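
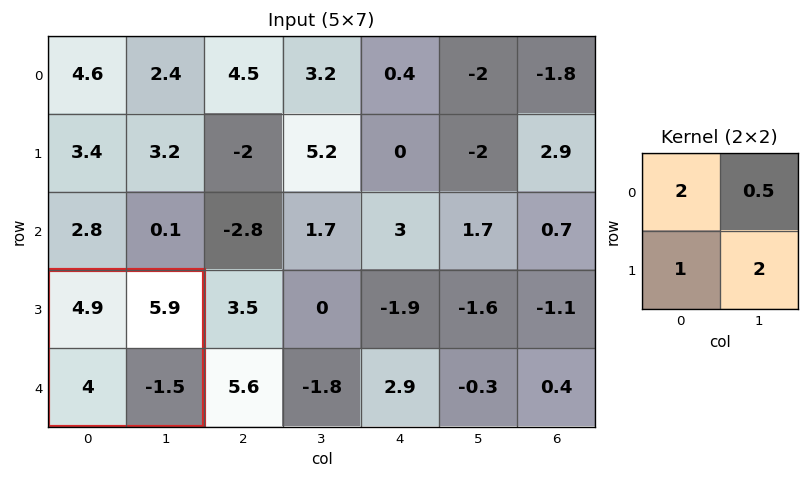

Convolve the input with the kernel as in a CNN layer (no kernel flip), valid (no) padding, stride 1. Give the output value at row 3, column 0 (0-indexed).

The receptive field on the input at this output position is [4.9 5.9 / 4 -1.5]. Elementwise product with the kernel and sum: 4.9·2 + 5.9·0.5 + 4·1 + -1.5·2.

13.75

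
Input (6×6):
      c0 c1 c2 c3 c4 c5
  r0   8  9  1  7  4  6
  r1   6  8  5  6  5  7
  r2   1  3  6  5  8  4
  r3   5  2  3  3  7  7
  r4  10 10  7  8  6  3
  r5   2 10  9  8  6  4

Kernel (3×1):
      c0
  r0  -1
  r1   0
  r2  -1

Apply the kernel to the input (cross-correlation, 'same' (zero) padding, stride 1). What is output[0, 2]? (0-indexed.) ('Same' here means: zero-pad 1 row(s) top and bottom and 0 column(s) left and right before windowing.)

-5

The receptive field on the zero-padded input at this output position is [0 / 1 / 5]. Elementwise product with the kernel and sum: 0·-1 + 5·-1.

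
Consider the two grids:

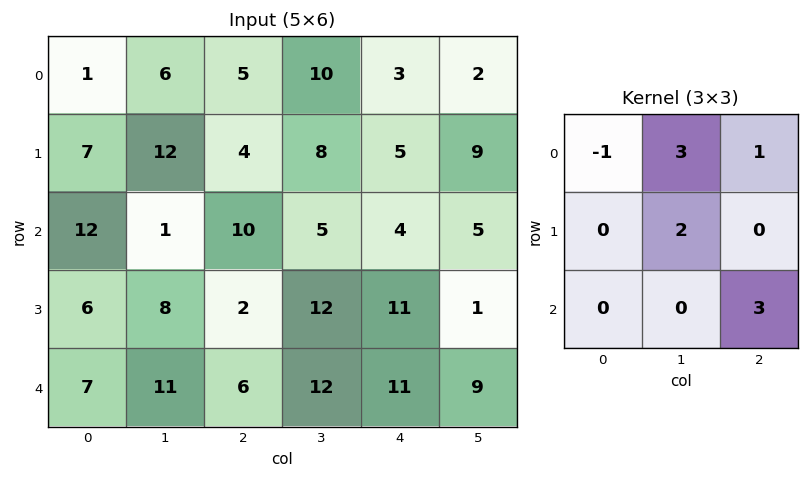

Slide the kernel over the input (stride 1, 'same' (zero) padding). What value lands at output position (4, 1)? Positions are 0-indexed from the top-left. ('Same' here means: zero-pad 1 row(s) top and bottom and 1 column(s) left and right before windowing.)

42

The receptive field on the zero-padded input at this output position is [6 8 2 / 7 11 6 / 0 0 0]. Elementwise product with the kernel and sum: 6·-1 + 8·3 + 2·1 + 11·2 + 0·3.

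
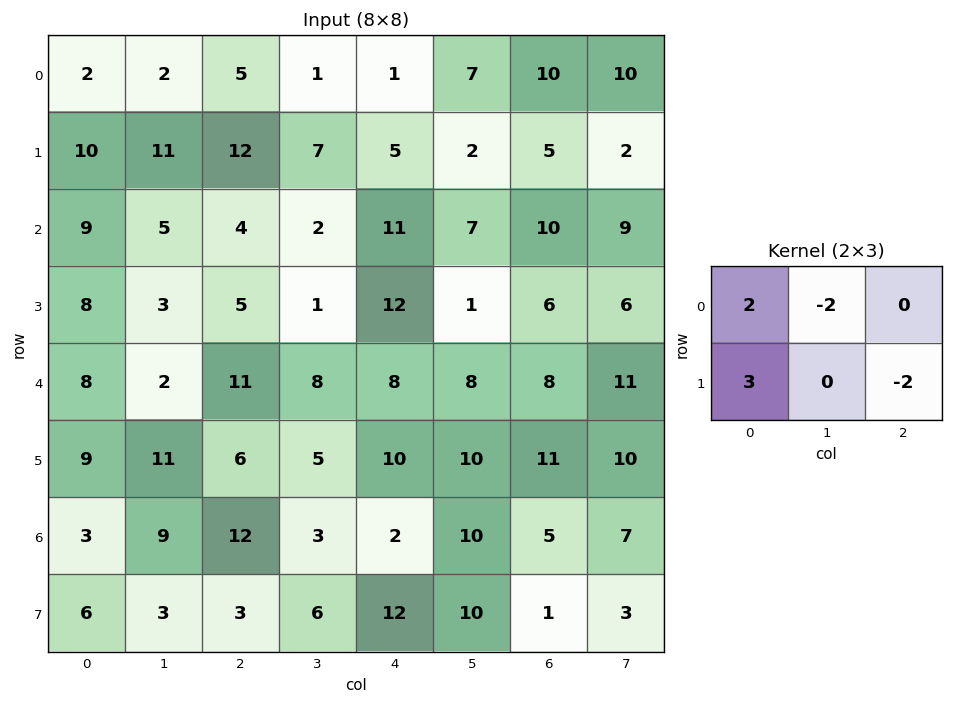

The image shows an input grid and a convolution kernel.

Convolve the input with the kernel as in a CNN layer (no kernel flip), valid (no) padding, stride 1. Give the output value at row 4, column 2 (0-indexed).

4

The receptive field on the input at this output position is [11 8 8 / 6 5 10]. Elementwise product with the kernel and sum: 11·2 + 8·-2 + 6·3 + 10·-2.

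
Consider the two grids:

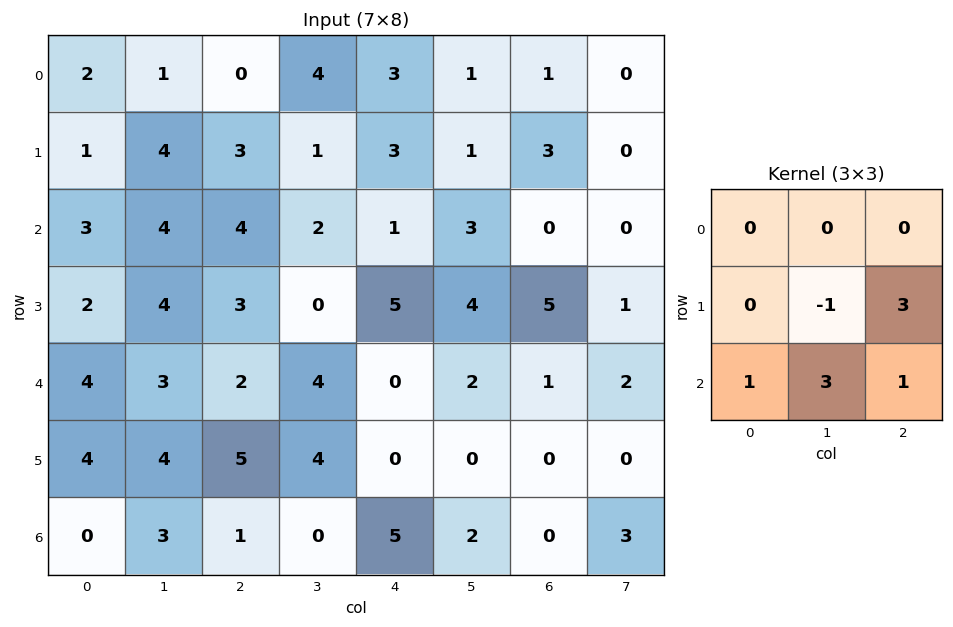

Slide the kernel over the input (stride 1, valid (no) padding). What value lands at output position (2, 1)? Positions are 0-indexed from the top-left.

The receptive field on the input at this output position is [4 4 2 / 4 3 0 / 3 2 4]. Elementwise product with the kernel and sum: 3·-1 + 0·3 + 3·1 + 2·3 + 4·1.

10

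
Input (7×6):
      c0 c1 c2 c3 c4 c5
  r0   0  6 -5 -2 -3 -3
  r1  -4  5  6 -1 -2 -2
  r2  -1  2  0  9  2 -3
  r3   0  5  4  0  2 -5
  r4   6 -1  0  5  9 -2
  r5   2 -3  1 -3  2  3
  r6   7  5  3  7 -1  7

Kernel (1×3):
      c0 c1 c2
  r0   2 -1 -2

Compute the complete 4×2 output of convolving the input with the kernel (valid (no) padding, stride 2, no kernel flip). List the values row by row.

4 -2
-4 -13
13 -23
3 1

Output[0,0]: The receptive field on the input at this output position is [0 6 -5]. Elementwise product with the kernel and sum: 0·2 + 6·-1 + -5·-2.
Output[0,1]: The receptive field on the input at this output position is [-5 -2 -3]. Elementwise product with the kernel and sum: -5·2 + -2·-1 + -3·-2.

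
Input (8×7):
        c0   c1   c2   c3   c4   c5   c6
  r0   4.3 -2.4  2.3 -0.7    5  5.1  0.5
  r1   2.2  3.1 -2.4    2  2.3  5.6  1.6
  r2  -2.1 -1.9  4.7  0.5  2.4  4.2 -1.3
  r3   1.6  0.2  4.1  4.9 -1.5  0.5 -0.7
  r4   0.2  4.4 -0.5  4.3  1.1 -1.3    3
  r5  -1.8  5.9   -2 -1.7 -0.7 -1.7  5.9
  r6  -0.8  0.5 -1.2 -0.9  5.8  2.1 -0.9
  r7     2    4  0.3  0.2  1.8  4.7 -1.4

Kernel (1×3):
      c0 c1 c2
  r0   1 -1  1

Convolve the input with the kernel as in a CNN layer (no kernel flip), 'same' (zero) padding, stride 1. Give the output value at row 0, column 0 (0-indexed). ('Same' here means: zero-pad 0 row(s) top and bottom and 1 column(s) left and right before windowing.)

-6.7

The receptive field on the zero-padded input at this output position is [0 4.3 -2.4]. Elementwise product with the kernel and sum: 0·1 + 4.3·-1 + -2.4·1.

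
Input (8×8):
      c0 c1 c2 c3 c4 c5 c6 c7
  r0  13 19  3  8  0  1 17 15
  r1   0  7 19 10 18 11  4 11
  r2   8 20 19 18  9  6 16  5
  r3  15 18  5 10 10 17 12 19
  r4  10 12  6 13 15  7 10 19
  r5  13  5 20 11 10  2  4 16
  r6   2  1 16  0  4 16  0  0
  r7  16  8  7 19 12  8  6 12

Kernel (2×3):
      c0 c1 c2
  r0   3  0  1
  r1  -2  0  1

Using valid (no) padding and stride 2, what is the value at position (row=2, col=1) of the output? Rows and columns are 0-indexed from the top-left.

3

The receptive field on the input at this output position is [6 13 15 / 20 11 10]. Elementwise product with the kernel and sum: 6·3 + 15·1 + 20·-2 + 10·1.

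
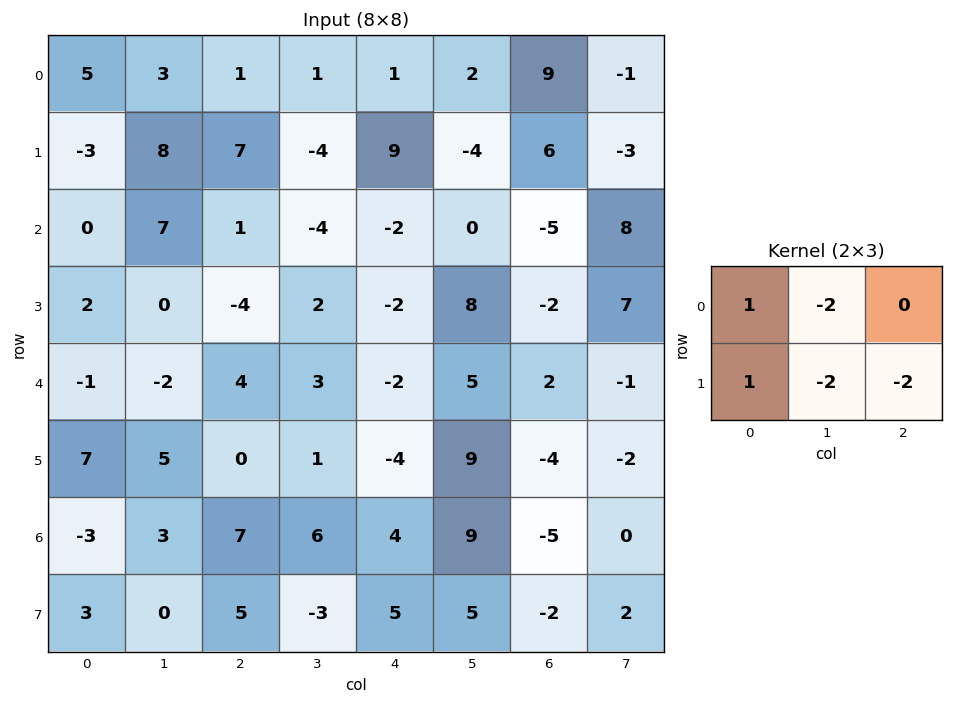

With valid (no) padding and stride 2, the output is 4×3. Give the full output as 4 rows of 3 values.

-34 -4 2
-4 5 -16
0 4 -26
-16 -4 -15

Output[0,0]: The receptive field on the input at this output position is [5 3 1 / -3 8 7]. Elementwise product with the kernel and sum: 5·1 + 3·-2 + -3·1 + 8·-2 + 7·-2.
Output[0,1]: The receptive field on the input at this output position is [1 1 1 / 7 -4 9]. Elementwise product with the kernel and sum: 1·1 + 1·-2 + 7·1 + -4·-2 + 9·-2.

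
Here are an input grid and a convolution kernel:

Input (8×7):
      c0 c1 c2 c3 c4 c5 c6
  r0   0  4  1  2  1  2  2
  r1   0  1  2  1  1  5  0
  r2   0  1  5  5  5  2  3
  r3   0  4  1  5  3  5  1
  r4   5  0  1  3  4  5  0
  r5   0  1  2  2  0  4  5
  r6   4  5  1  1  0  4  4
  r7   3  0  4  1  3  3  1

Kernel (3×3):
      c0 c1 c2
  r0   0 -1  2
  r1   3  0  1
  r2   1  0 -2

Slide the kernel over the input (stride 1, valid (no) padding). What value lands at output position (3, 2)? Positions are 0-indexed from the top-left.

10

The receptive field on the input at this output position is [1 5 3 / 1 3 4 / 2 2 0]. Elementwise product with the kernel and sum: 5·-1 + 3·2 + 1·3 + 4·1 + 2·1 + 0·-2.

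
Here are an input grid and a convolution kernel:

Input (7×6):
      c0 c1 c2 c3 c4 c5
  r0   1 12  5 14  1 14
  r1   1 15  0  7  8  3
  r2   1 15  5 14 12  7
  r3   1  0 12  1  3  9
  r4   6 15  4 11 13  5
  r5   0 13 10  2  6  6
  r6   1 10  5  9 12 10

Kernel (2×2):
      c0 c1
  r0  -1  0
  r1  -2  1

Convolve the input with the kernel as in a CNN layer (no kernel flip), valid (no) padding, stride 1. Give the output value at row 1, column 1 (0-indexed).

The receptive field on the input at this output position is [15 0 / 15 5]. Elementwise product with the kernel and sum: 15·-1 + 15·-2 + 5·1.

-40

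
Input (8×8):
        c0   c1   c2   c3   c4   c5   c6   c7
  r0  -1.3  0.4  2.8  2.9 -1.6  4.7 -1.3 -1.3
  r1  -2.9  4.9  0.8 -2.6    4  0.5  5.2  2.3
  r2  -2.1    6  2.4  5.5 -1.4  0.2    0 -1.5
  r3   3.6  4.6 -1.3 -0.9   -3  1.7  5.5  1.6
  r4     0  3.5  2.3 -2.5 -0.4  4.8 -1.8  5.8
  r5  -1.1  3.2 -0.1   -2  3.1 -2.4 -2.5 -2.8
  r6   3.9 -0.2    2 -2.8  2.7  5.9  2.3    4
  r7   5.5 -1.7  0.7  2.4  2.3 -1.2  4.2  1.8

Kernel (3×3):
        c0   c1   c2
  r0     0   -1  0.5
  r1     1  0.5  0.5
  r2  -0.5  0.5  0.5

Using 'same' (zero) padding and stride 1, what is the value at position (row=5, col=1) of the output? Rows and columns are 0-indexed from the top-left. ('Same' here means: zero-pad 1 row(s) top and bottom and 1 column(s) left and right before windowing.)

-2.95

The receptive field on the zero-padded input at this output position is [0 3.5 2.3 / -1.1 3.2 -0.1 / 3.9 -0.2 2]. Elementwise product with the kernel and sum: 3.5·-1 + 2.3·0.5 + -1.1·1 + 3.2·0.5 + -0.1·0.5 + 3.9·-0.5 + -0.2·0.5 + 2·0.5.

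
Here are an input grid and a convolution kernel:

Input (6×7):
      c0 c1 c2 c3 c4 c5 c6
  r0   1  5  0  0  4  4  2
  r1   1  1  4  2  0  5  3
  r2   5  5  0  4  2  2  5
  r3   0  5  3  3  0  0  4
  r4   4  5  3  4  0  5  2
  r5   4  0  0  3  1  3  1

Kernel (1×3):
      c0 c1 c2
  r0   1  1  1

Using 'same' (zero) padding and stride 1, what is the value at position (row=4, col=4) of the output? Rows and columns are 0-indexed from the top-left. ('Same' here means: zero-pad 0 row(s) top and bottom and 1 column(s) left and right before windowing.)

9

The receptive field on the zero-padded input at this output position is [4 0 5]. Elementwise product with the kernel and sum: 4·1 + 0·1 + 5·1.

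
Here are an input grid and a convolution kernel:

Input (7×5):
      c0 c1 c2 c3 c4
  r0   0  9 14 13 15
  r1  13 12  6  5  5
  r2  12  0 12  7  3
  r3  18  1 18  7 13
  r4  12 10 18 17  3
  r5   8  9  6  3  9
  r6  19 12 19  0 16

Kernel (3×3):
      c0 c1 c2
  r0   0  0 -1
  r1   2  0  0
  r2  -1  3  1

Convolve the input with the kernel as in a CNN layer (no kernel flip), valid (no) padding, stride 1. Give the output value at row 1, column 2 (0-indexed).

35

The receptive field on the input at this output position is [6 5 5 / 12 7 3 / 18 7 13]. Elementwise product with the kernel and sum: 5·-1 + 12·2 + 18·-1 + 7·3 + 13·1.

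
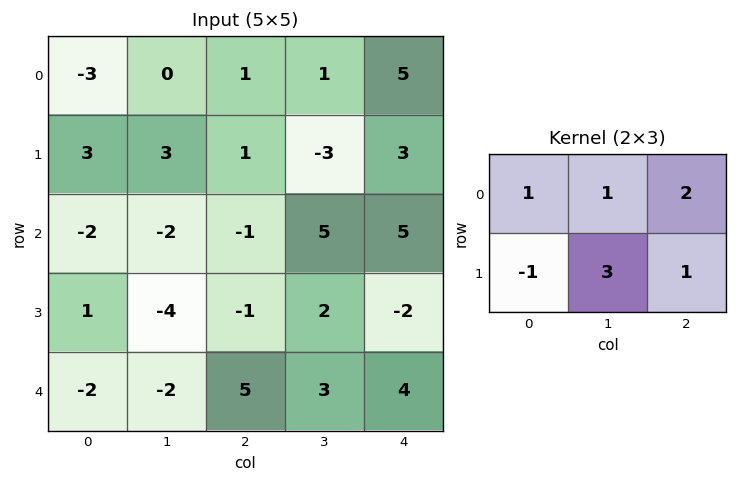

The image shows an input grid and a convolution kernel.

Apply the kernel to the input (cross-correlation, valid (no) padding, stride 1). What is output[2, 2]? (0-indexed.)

The receptive field on the input at this output position is [-1 5 5 / -1 2 -2]. Elementwise product with the kernel and sum: -1·1 + 5·1 + 5·2 + -1·-1 + 2·3 + -2·1.

19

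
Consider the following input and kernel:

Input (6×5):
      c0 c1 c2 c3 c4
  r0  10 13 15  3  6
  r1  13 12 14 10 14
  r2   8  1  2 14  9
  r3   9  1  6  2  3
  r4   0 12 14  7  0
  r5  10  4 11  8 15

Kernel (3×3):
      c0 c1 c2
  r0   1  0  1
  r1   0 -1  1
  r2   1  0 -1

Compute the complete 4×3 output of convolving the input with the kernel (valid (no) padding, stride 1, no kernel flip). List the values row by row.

33 -1 18
31 33 26
1 16 26
16 -8 -2

Output[0,0]: The receptive field on the input at this output position is [10 13 15 / 13 12 14 / 8 1 2]. Elementwise product with the kernel and sum: 10·1 + 15·1 + 12·-1 + 14·1 + 8·1 + 2·-1.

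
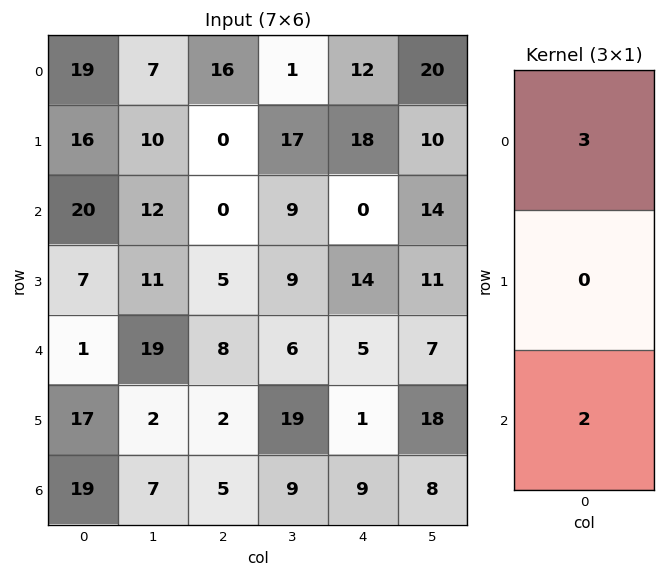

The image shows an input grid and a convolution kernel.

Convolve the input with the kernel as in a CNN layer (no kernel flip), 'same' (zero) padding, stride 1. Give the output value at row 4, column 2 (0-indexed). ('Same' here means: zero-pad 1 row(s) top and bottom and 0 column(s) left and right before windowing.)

19

The receptive field on the zero-padded input at this output position is [5 / 8 / 2]. Elementwise product with the kernel and sum: 5·3 + 2·2.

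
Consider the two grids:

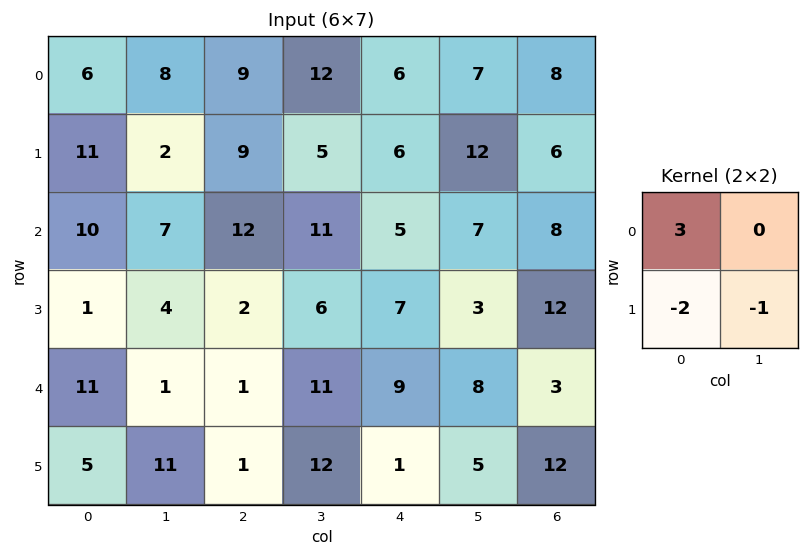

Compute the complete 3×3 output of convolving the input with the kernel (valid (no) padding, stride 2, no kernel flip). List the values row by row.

-6 4 -6
24 26 -2
12 -11 20

Output[0,0]: The receptive field on the input at this output position is [6 8 / 11 2]. Elementwise product with the kernel and sum: 6·3 + 11·-2 + 2·-1.
Output[0,1]: The receptive field on the input at this output position is [9 12 / 9 5]. Elementwise product with the kernel and sum: 9·3 + 9·-2 + 5·-1.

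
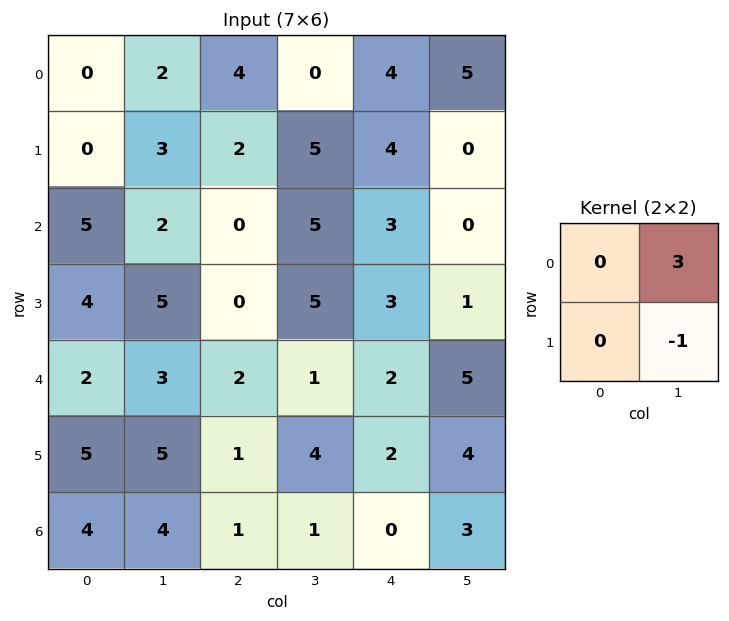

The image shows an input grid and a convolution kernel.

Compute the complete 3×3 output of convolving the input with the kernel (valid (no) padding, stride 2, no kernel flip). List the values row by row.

Output[0,0]: The receptive field on the input at this output position is [0 2 / 0 3]. Elementwise product with the kernel and sum: 2·3 + 3·-1.

3 -5 15
1 10 -1
4 -1 11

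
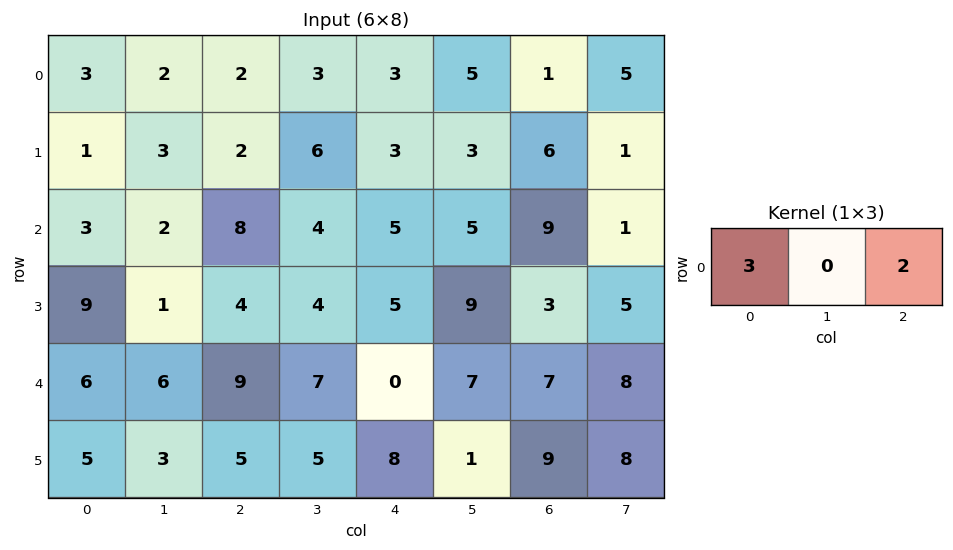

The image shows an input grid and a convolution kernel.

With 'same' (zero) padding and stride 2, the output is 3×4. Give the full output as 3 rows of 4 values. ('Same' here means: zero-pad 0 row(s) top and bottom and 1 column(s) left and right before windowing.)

4 12 19 25
4 14 22 17
12 32 35 37

Output[0,0]: The receptive field on the zero-padded input at this output position is [0 3 2]. Elementwise product with the kernel and sum: 0·3 + 2·2.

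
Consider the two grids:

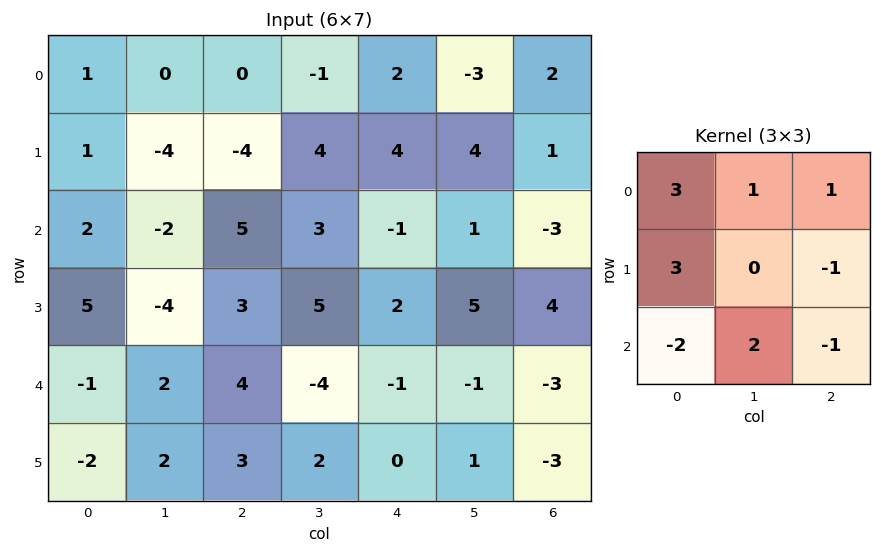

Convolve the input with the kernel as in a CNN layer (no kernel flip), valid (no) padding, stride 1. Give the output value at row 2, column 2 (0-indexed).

The receptive field on the input at this output position is [5 3 -1 / 3 5 2 / 4 -4 -1]. Elementwise product with the kernel and sum: 5·3 + 3·1 + -1·1 + 3·3 + 2·-1 + 4·-2 + -4·2 + -1·-1.

9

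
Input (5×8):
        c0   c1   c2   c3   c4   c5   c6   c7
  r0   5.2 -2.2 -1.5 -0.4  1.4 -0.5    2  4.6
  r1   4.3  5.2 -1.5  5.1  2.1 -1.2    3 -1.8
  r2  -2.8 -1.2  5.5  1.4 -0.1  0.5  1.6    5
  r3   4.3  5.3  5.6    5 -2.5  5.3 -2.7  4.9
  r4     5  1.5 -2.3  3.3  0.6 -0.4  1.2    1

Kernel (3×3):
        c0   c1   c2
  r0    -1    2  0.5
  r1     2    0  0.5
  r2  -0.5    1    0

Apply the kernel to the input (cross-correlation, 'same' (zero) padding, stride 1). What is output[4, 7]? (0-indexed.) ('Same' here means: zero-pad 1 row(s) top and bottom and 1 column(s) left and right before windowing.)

The receptive field on the zero-padded input at this output position is [-2.7 4.9 0 / 1.2 1 0 / 0 0 0]. Elementwise product with the kernel and sum: -2.7·-1 + 4.9·2 + 0·0.5 + 1.2·2 + 0·0.5 + 0·-0.5 + 0·1.

14.9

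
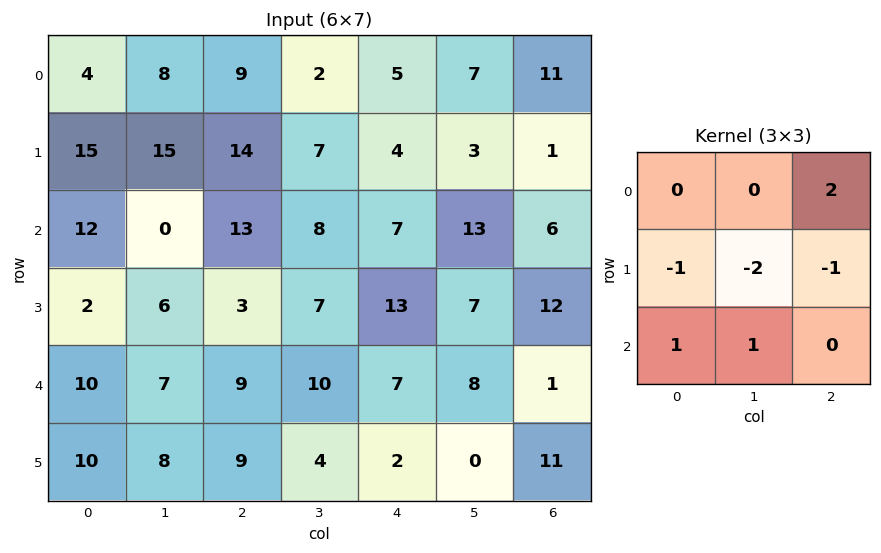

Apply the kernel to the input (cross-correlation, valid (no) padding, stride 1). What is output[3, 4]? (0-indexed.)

The receptive field on the input at this output position is [13 7 12 / 7 8 1 / 2 0 11]. Elementwise product with the kernel and sum: 12·2 + 7·-1 + 8·-2 + 1·-1 + 2·1 + 0·1.

2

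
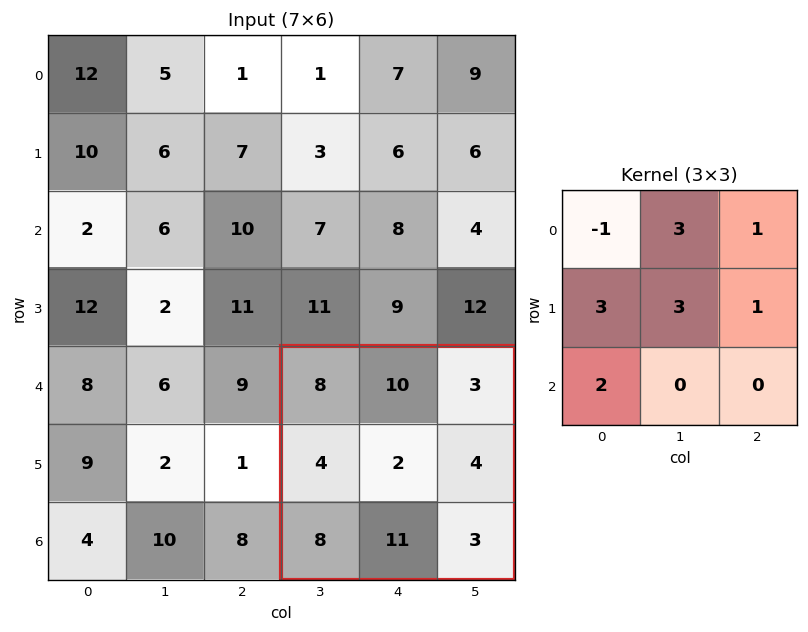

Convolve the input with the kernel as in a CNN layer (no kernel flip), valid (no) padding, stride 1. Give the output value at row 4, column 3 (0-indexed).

The receptive field on the input at this output position is [8 10 3 / 4 2 4 / 8 11 3]. Elementwise product with the kernel and sum: 8·-1 + 10·3 + 3·1 + 4·3 + 2·3 + 4·1 + 8·2.

63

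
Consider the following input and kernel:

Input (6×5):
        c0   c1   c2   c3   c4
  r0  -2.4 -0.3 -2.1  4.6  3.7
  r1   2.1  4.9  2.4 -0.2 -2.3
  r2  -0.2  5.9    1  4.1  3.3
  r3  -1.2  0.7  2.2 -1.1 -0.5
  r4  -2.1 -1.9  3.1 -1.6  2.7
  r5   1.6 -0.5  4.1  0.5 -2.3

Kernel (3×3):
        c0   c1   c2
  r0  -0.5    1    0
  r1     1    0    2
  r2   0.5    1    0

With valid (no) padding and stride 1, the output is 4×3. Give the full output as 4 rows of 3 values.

Output[0,0]: The receptive field on the input at this output position is [-2.4 -0.3 -2.1 / 2.1 4.9 2.4 / -0.2 5.9 1]. Elementwise product with the kernel and sum: -2.4·-0.5 + -0.3·1 + 2.1·1 + 2.4·2 + -0.2·0.5 + 5.9·1.
Output[0,1]: The receptive field on the input at this output position is [-0.3 -2.1 4.6 / 4.9 2.4 -0.2 / 5.9 1 4.1]. Elementwise product with the kernel and sum: -0.3·-0.5 + -2.1·1 + 4.9·1 + -0.2·2 + 5.9·0.5 + 1·1.

13.6 6.5 8.05
5.75 16.6 6.2
6.25 -1.3 4.75
5.7 0.6 8.85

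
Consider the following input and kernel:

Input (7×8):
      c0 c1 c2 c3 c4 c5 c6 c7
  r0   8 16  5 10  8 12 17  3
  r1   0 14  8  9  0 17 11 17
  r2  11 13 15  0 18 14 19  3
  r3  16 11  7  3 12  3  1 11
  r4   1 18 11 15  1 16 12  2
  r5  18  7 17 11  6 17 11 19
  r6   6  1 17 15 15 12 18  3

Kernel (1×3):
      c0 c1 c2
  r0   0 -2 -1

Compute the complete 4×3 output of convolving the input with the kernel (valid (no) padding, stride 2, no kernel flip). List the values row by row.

-37 -28 -41
-41 -18 -47
-47 -31 -44
-19 -45 -42

Output[0,0]: The receptive field on the input at this output position is [8 16 5]. Elementwise product with the kernel and sum: 16·-2 + 5·-1.
Output[0,1]: The receptive field on the input at this output position is [5 10 8]. Elementwise product with the kernel and sum: 10·-2 + 8·-1.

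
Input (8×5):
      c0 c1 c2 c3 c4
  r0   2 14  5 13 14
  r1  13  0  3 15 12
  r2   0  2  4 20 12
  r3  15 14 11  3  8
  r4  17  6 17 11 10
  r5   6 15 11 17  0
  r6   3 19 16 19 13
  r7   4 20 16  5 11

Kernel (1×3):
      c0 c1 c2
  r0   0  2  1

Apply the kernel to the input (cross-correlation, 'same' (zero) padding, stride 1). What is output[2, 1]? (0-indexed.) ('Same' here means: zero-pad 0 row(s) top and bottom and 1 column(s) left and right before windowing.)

The receptive field on the zero-padded input at this output position is [0 2 4]. Elementwise product with the kernel and sum: 2·2 + 4·1.

8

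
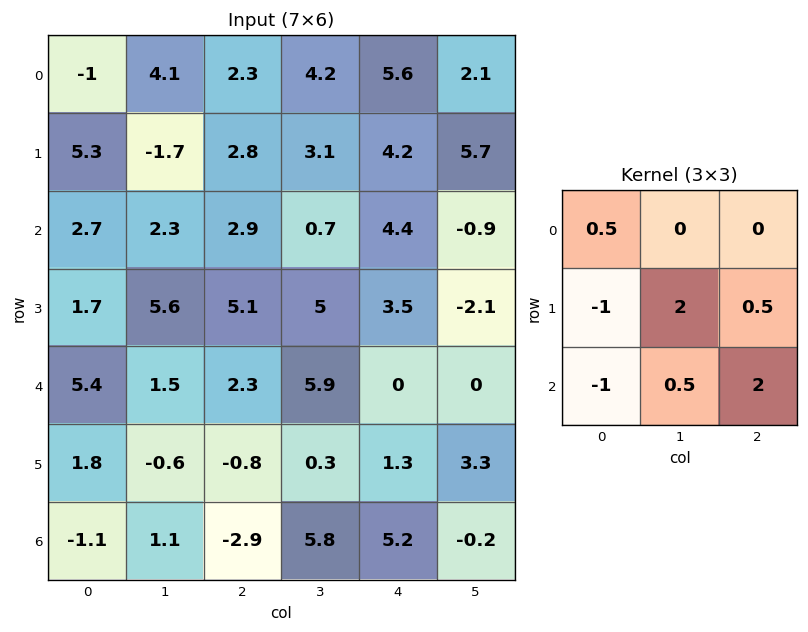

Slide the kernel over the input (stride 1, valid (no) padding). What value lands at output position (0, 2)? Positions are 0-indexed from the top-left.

The receptive field on the input at this output position is [2.3 4.2 5.6 / 2.8 3.1 4.2 / 2.9 0.7 4.4]. Elementwise product with the kernel and sum: 2.3·0.5 + 2.8·-1 + 3.1·2 + 4.2·0.5 + 2.9·-1 + 0.7·0.5 + 4.4·2.

12.9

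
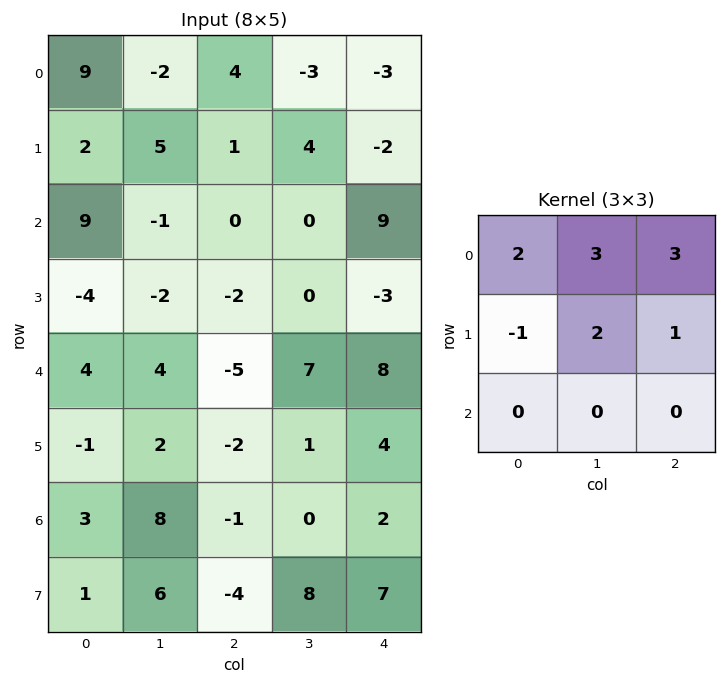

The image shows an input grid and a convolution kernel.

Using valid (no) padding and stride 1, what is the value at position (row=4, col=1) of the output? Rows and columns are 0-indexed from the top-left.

9

The receptive field on the input at this output position is [4 -5 7 / 2 -2 1 / 8 -1 0]. Elementwise product with the kernel and sum: 4·2 + -5·3 + 7·3 + 2·-1 + -2·2 + 1·1.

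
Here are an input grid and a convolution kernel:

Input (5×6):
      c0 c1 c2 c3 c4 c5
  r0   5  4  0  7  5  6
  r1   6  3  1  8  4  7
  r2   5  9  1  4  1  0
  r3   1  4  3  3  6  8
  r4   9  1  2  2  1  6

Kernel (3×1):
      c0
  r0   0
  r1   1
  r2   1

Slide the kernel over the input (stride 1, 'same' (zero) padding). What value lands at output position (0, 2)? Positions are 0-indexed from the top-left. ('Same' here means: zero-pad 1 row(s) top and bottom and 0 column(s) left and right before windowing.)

The receptive field on the zero-padded input at this output position is [0 / 0 / 1]. Elementwise product with the kernel and sum: 0·1 + 1·1.

1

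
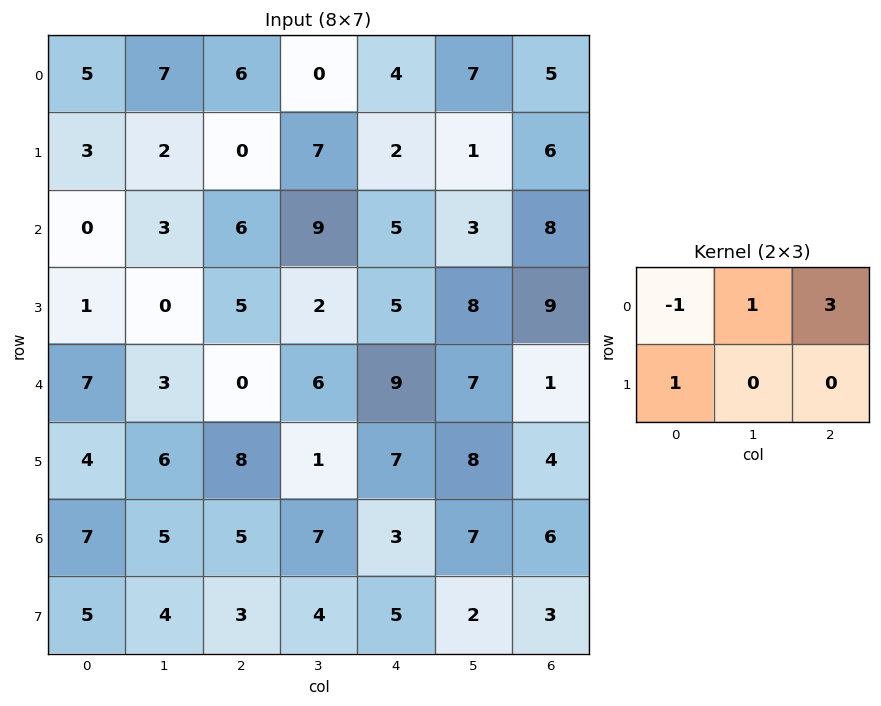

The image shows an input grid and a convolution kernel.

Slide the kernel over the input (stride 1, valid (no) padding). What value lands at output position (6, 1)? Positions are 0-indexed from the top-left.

25

The receptive field on the input at this output position is [5 5 7 / 4 3 4]. Elementwise product with the kernel and sum: 5·-1 + 5·1 + 7·3 + 4·1.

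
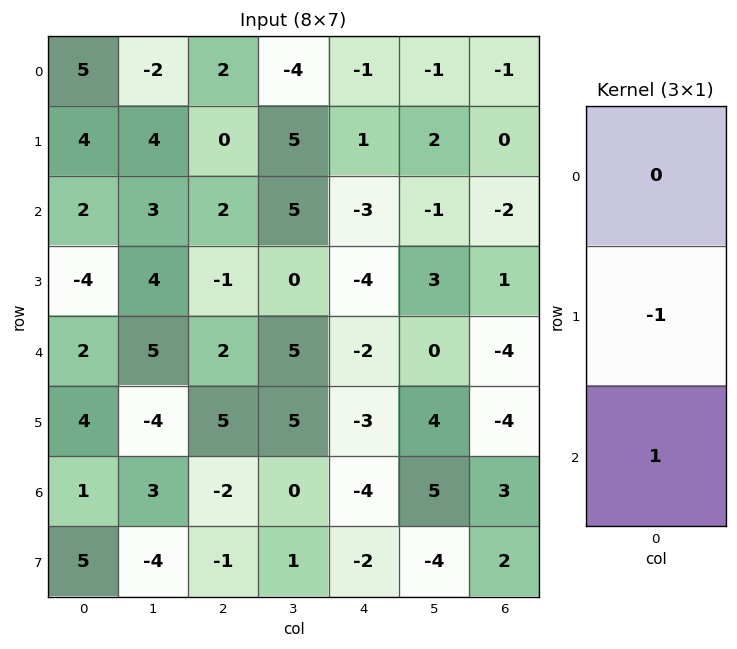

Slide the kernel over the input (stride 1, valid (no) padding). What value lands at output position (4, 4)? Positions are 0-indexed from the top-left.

-1

The receptive field on the input at this output position is [-2 / -3 / -4]. Elementwise product with the kernel and sum: -3·-1 + -4·1.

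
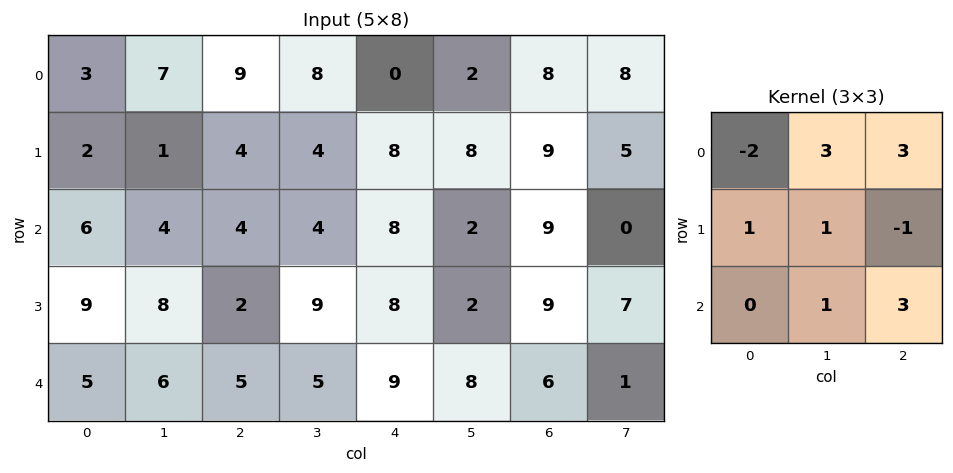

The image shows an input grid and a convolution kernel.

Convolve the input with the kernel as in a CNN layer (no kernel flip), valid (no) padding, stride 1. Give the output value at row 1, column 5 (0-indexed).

The receptive field on the input at this output position is [8 9 5 / 2 9 0 / 2 9 7]. Elementwise product with the kernel and sum: 8·-2 + 9·3 + 5·3 + 2·1 + 9·1 + 0·-1 + 9·1 + 7·3.

67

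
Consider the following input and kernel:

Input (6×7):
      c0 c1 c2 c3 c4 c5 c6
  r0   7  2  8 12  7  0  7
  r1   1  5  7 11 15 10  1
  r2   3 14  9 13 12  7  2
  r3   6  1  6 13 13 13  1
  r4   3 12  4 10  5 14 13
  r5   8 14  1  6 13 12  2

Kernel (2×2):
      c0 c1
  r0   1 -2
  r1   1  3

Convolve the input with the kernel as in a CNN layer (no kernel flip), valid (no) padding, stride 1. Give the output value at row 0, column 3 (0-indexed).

54

The receptive field on the input at this output position is [12 7 / 11 15]. Elementwise product with the kernel and sum: 12·1 + 7·-2 + 11·1 + 15·3.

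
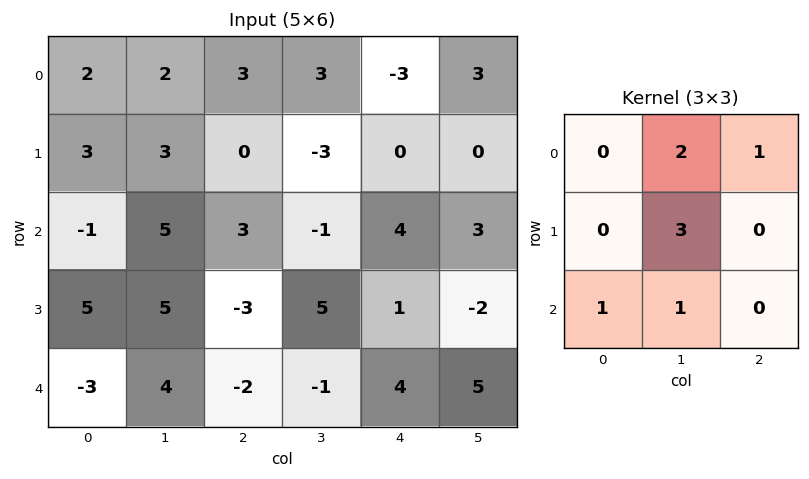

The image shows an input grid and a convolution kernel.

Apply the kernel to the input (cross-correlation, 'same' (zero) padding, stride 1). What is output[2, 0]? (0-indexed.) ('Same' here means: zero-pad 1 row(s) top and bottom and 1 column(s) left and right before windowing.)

11

The receptive field on the zero-padded input at this output position is [0 3 3 / 0 -1 5 / 0 5 5]. Elementwise product with the kernel and sum: 3·2 + 3·1 + -1·3 + 0·1 + 5·1.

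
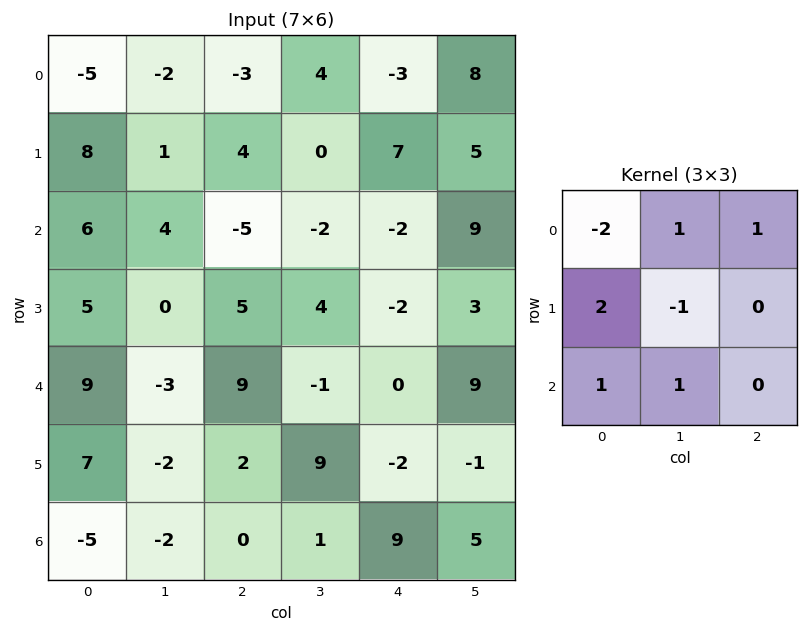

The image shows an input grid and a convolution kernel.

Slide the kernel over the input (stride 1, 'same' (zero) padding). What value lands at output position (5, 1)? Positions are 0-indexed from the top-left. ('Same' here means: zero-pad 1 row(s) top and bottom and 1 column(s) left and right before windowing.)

-3

The receptive field on the zero-padded input at this output position is [9 -3 9 / 7 -2 2 / -5 -2 0]. Elementwise product with the kernel and sum: 9·-2 + -3·1 + 9·1 + 7·2 + -2·-1 + -5·1 + -2·1.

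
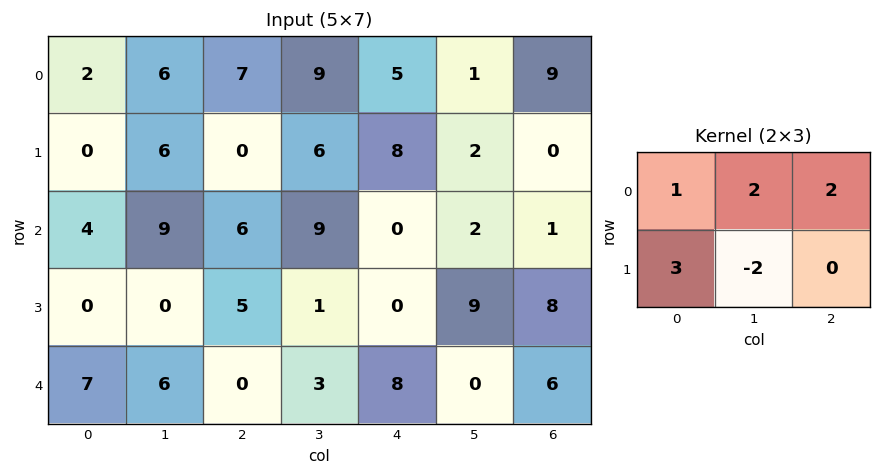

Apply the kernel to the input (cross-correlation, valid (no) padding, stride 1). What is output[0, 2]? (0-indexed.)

The receptive field on the input at this output position is [7 9 5 / 0 6 8]. Elementwise product with the kernel and sum: 7·1 + 9·2 + 5·2 + 0·3 + 6·-2.

23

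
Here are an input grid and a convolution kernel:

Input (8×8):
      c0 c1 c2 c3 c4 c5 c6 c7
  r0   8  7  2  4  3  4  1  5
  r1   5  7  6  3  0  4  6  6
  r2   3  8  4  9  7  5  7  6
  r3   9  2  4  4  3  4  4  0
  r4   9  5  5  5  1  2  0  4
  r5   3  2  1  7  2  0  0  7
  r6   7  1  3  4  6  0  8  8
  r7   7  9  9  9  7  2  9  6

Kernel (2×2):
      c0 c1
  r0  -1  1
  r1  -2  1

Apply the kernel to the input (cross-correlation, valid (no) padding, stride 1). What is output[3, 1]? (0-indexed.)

-3

The receptive field on the input at this output position is [2 4 / 5 5]. Elementwise product with the kernel and sum: 2·-1 + 4·1 + 5·-2 + 5·1.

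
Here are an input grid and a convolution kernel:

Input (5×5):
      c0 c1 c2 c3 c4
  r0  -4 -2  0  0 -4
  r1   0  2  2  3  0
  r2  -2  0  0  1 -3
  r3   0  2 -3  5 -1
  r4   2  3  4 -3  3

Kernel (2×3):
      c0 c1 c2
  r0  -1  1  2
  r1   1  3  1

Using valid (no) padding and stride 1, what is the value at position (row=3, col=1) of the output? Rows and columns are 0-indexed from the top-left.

17

The receptive field on the input at this output position is [2 -3 5 / 3 4 -3]. Elementwise product with the kernel and sum: 2·-1 + -3·1 + 5·2 + 3·1 + 4·3 + -3·1.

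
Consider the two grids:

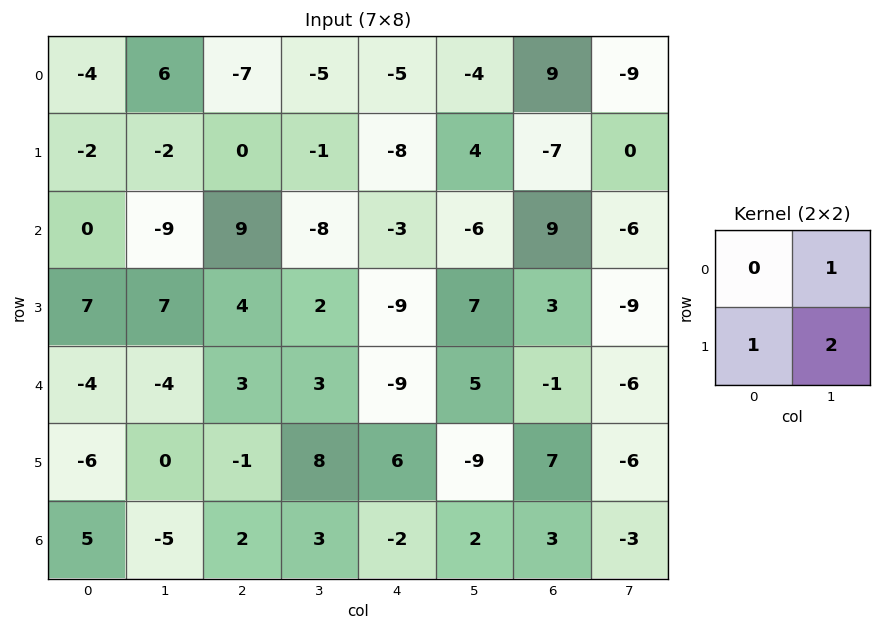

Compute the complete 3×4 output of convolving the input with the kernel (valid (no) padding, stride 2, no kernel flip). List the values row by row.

0 -7 -4 -16
12 0 -1 -21
-10 18 -7 -11

Output[0,0]: The receptive field on the input at this output position is [-4 6 / -2 -2]. Elementwise product with the kernel and sum: 6·1 + -2·1 + -2·2.
Output[0,1]: The receptive field on the input at this output position is [-7 -5 / 0 -1]. Elementwise product with the kernel and sum: -5·1 + 0·1 + -1·2.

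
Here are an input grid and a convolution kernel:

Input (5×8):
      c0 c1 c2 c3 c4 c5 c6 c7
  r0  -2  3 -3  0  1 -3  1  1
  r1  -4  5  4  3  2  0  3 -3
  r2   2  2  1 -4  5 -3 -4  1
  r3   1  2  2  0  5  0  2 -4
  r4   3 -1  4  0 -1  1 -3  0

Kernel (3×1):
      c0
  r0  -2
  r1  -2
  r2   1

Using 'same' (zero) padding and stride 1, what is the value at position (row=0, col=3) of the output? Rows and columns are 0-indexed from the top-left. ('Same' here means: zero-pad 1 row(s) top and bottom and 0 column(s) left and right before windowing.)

The receptive field on the zero-padded input at this output position is [0 / 0 / 3]. Elementwise product with the kernel and sum: 0·-2 + 0·-2 + 3·1.

3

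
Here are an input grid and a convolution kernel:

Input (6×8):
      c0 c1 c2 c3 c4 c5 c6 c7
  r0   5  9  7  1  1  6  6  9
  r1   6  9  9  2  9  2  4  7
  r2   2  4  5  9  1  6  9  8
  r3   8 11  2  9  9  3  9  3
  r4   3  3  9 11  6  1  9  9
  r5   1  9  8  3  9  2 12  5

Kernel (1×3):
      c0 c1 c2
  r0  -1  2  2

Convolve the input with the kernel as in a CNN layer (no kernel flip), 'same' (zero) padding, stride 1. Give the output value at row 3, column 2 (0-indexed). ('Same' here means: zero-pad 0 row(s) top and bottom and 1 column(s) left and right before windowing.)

11

The receptive field on the zero-padded input at this output position is [11 2 9]. Elementwise product with the kernel and sum: 11·-1 + 2·2 + 9·2.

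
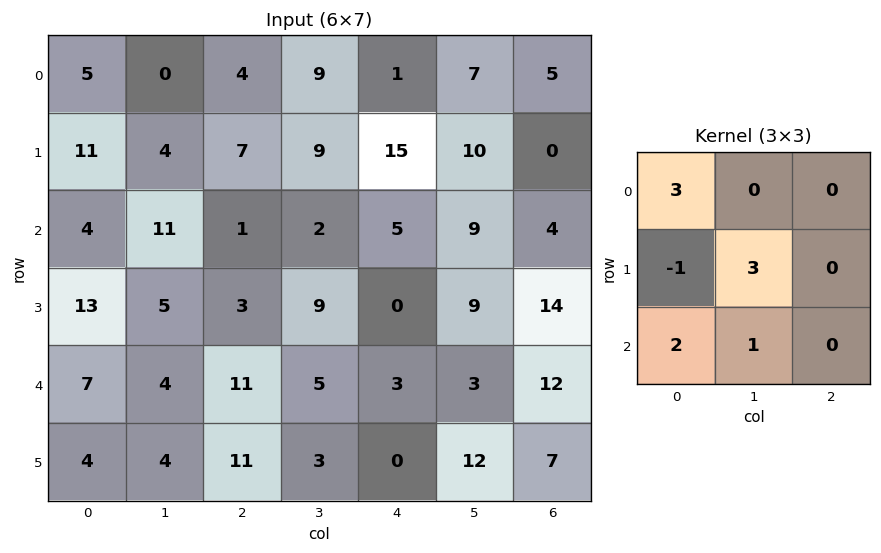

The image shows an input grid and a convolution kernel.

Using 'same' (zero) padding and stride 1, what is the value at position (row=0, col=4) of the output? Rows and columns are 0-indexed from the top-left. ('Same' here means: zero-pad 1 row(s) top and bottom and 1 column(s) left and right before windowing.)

The receptive field on the zero-padded input at this output position is [0 0 0 / 9 1 7 / 9 15 10]. Elementwise product with the kernel and sum: 0·3 + 9·-1 + 1·3 + 9·2 + 15·1.

27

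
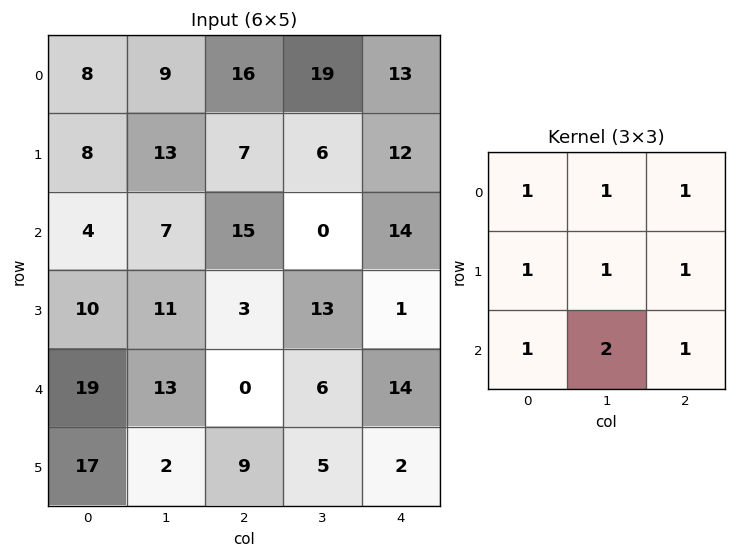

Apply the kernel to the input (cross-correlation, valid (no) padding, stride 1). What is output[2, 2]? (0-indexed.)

72

The receptive field on the input at this output position is [15 0 14 / 3 13 1 / 0 6 14]. Elementwise product with the kernel and sum: 15·1 + 0·1 + 14·1 + 3·1 + 13·1 + 1·1 + 0·1 + 6·2 + 14·1.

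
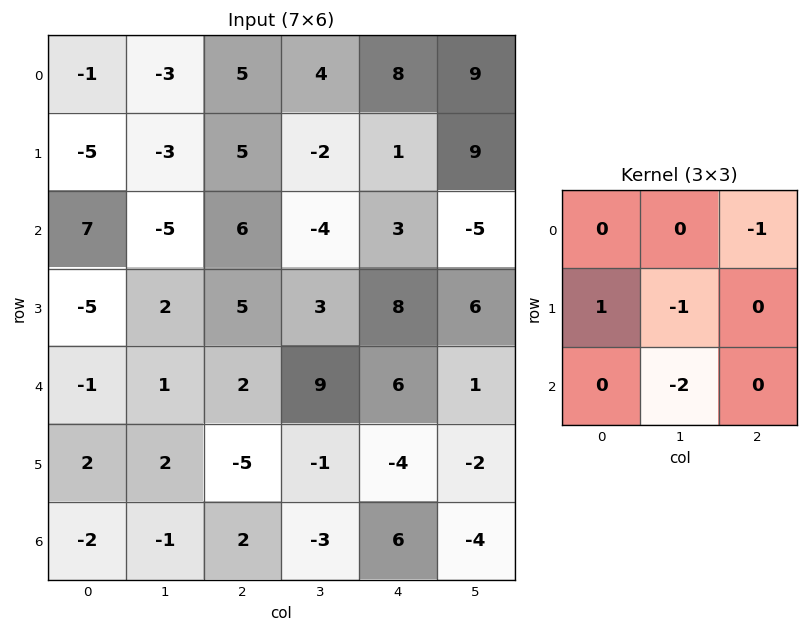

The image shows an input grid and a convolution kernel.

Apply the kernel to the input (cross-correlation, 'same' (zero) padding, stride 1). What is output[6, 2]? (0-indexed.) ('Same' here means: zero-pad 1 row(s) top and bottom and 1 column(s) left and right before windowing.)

-2

The receptive field on the zero-padded input at this output position is [2 -5 -1 / -1 2 -3 / 0 0 0]. Elementwise product with the kernel and sum: -1·-1 + -1·1 + 2·-1 + 0·-2.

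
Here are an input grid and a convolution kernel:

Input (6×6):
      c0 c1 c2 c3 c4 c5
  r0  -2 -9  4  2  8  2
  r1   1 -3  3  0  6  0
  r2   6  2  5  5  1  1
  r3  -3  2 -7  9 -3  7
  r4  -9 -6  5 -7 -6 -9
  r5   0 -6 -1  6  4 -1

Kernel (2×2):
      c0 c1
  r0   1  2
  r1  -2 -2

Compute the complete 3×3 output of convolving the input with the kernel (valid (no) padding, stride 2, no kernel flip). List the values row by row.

Output[0,0]: The receptive field on the input at this output position is [-2 -9 / 1 -3]. Elementwise product with the kernel and sum: -2·1 + -9·2 + 1·-2 + -3·-2.
Output[0,1]: The receptive field on the input at this output position is [4 2 / 3 0]. Elementwise product with the kernel and sum: 4·1 + 2·2 + 3·-2 + 0·-2.

-16 2 0
12 11 -5
-9 -19 -30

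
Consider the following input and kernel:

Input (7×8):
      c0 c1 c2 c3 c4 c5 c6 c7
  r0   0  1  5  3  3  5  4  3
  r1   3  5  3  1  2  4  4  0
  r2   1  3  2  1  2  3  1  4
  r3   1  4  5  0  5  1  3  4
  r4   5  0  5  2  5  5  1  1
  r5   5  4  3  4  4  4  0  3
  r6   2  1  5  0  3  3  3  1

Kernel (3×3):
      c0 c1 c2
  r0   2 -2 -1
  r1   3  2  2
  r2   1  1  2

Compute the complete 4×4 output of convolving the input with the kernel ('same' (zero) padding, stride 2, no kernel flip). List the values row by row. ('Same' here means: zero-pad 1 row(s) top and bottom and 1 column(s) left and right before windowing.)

15 29 36 37
6 27 14 31
17 27 31 21
-8 11 8 22

Output[0,0]: The receptive field on the zero-padded input at this output position is [0 0 0 / 0 0 1 / 0 3 5]. Elementwise product with the kernel and sum: 0·2 + 0·-2 + 0·-1 + 0·3 + 0·2 + 1·2 + 0·1 + 3·1 + 5·2.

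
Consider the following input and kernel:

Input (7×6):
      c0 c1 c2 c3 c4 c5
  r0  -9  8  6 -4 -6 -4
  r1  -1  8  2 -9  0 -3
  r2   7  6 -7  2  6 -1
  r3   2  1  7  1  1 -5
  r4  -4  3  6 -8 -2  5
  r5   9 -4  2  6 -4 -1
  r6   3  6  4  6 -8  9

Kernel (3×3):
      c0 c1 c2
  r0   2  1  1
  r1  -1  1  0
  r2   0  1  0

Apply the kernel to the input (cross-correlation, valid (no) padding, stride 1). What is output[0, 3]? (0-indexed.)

The receptive field on the input at this output position is [-4 -6 -4 / -9 0 -3 / 2 6 -1]. Elementwise product with the kernel and sum: -4·2 + -6·1 + -4·1 + -9·-1 + 0·1 + 6·1.

-3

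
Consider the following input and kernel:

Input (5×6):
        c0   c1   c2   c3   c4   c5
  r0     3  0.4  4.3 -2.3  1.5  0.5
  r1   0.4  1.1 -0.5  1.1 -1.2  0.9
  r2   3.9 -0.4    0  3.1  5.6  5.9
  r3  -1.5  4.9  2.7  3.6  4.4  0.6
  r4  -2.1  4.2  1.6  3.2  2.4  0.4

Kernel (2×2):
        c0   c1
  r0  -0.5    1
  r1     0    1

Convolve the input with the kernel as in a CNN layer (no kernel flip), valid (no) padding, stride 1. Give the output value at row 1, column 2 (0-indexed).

4.45

The receptive field on the input at this output position is [-0.5 1.1 / 0 3.1]. Elementwise product with the kernel and sum: -0.5·-0.5 + 1.1·1 + 3.1·1.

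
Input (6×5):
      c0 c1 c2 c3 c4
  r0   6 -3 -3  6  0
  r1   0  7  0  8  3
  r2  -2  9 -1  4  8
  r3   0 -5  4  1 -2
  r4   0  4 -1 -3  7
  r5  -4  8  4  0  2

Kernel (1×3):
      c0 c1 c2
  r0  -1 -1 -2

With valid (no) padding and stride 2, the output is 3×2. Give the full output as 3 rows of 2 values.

3 -3
-5 -19
-2 -10

Output[0,0]: The receptive field on the input at this output position is [6 -3 -3]. Elementwise product with the kernel and sum: 6·-1 + -3·-1 + -3·-2.
Output[0,1]: The receptive field on the input at this output position is [-3 6 0]. Elementwise product with the kernel and sum: -3·-1 + 6·-1 + 0·-2.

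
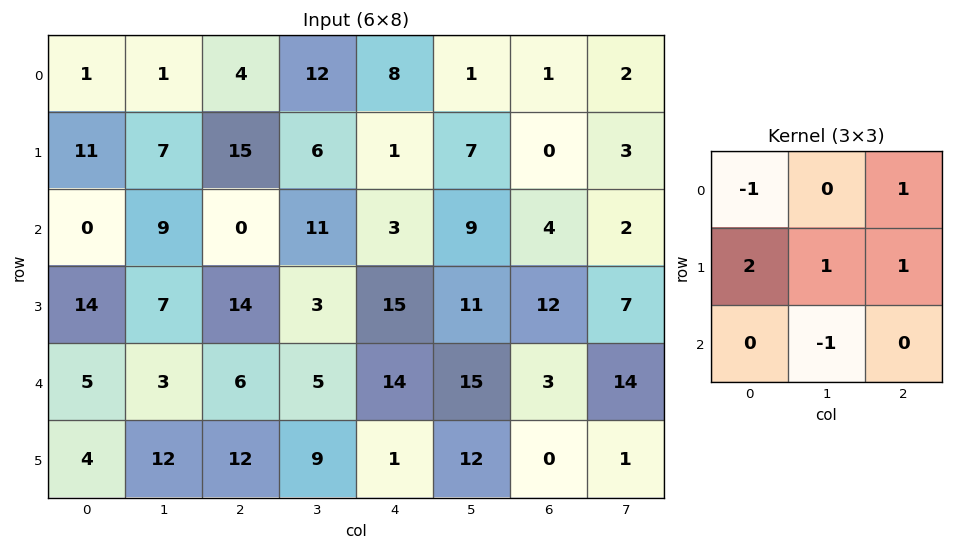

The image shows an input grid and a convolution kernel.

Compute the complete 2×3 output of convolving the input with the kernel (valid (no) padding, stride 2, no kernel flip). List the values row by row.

Output[0,0]: The receptive field on the input at this output position is [1 1 4 / 11 7 15 / 0 9 0]. Elementwise product with the kernel and sum: 1·-1 + 4·1 + 11·2 + 7·1 + 15·1 + 9·-1.
Output[0,1]: The receptive field on the input at this output position is [4 12 8 / 15 6 1 / 0 11 3]. Elementwise product with the kernel and sum: 4·-1 + 8·1 + 15·2 + 6·1 + 1·1 + 11·-1.

38 30 -7
46 44 39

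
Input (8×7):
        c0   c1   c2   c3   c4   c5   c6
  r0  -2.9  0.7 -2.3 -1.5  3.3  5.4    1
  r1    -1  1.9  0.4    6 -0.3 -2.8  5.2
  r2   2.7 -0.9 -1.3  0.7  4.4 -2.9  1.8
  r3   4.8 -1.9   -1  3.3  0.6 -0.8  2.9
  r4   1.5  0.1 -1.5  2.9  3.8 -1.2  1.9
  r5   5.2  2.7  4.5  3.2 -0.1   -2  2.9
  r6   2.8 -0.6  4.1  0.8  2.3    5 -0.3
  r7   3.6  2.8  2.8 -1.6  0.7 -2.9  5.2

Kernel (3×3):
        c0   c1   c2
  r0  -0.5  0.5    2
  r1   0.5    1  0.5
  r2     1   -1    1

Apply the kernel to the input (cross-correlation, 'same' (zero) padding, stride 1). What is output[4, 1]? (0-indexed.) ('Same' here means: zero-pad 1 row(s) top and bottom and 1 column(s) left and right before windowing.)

The receptive field on the zero-padded input at this output position is [4.8 -1.9 -1 / 1.5 0.1 -1.5 / 5.2 2.7 4.5]. Elementwise product with the kernel and sum: 4.8·-0.5 + -1.9·0.5 + -1·2 + 1.5·0.5 + 0.1·1 + -1.5·0.5 + 5.2·1 + 2.7·-1 + 4.5·1.

1.75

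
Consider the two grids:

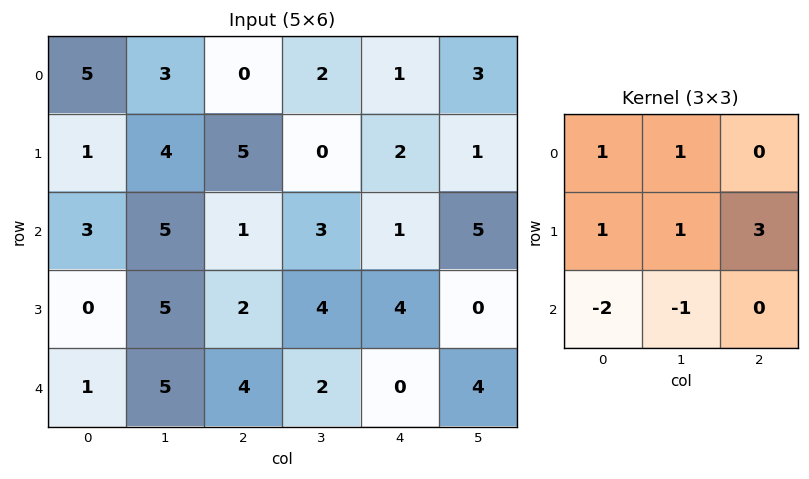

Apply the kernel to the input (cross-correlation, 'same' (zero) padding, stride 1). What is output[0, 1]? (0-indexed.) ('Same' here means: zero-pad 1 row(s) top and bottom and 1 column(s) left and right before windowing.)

The receptive field on the zero-padded input at this output position is [0 0 0 / 5 3 0 / 1 4 5]. Elementwise product with the kernel and sum: 0·1 + 0·1 + 5·1 + 3·1 + 0·3 + 1·-2 + 4·-1.

2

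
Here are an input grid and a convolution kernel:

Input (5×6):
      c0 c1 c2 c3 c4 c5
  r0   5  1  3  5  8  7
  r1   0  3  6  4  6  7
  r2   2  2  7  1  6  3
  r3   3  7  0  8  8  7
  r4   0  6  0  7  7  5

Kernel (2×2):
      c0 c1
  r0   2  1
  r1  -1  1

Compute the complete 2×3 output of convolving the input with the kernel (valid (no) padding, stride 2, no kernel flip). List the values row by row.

14 9 24
10 23 14

Output[0,0]: The receptive field on the input at this output position is [5 1 / 0 3]. Elementwise product with the kernel and sum: 5·2 + 1·1 + 0·-1 + 3·1.
Output[0,1]: The receptive field on the input at this output position is [3 5 / 6 4]. Elementwise product with the kernel and sum: 3·2 + 5·1 + 6·-1 + 4·1.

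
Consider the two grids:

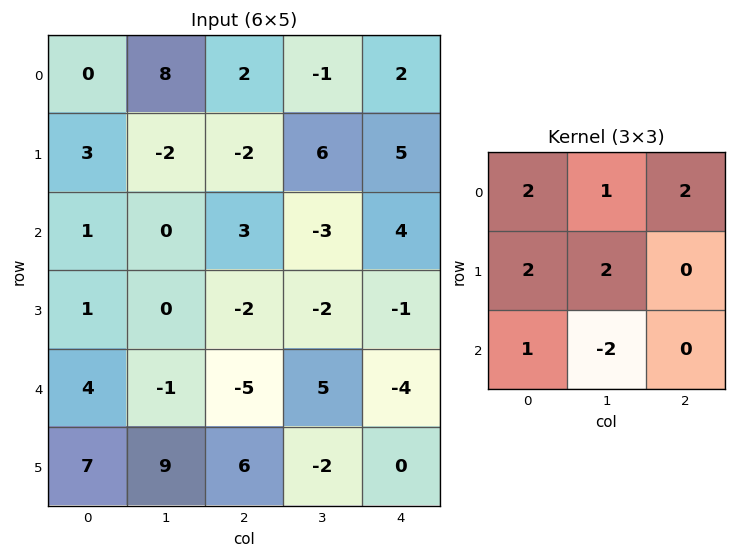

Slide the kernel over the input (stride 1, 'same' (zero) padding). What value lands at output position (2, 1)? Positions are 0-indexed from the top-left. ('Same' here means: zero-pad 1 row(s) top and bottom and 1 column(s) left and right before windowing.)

3

The receptive field on the zero-padded input at this output position is [3 -2 -2 / 1 0 3 / 1 0 -2]. Elementwise product with the kernel and sum: 3·2 + -2·1 + -2·2 + 1·2 + 0·2 + 1·1 + 0·-2.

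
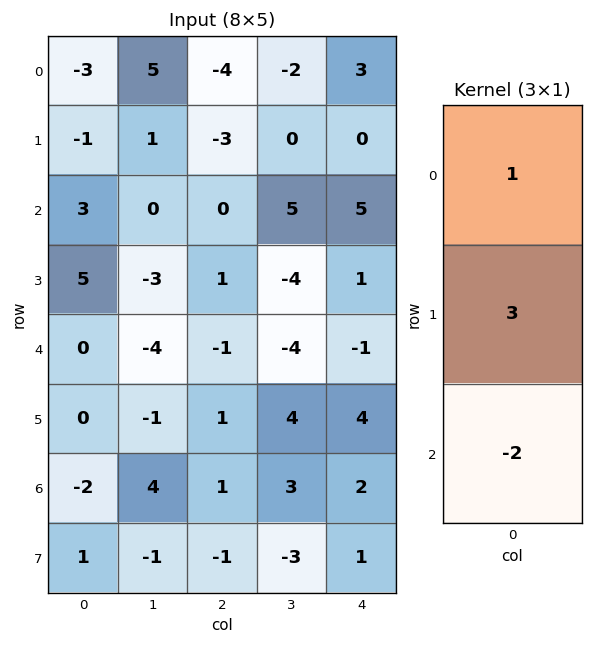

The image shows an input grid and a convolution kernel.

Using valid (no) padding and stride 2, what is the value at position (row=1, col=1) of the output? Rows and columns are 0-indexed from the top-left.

5

The receptive field on the input at this output position is [0 / 1 / -1]. Elementwise product with the kernel and sum: 0·1 + 1·3 + -1·-2.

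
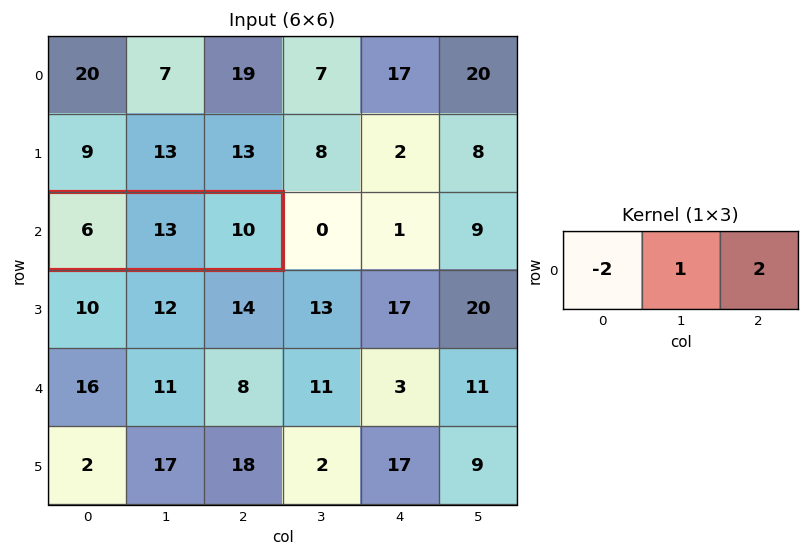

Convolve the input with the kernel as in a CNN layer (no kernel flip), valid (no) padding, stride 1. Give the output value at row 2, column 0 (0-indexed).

21

The receptive field on the input at this output position is [6 13 10]. Elementwise product with the kernel and sum: 6·-2 + 13·1 + 10·2.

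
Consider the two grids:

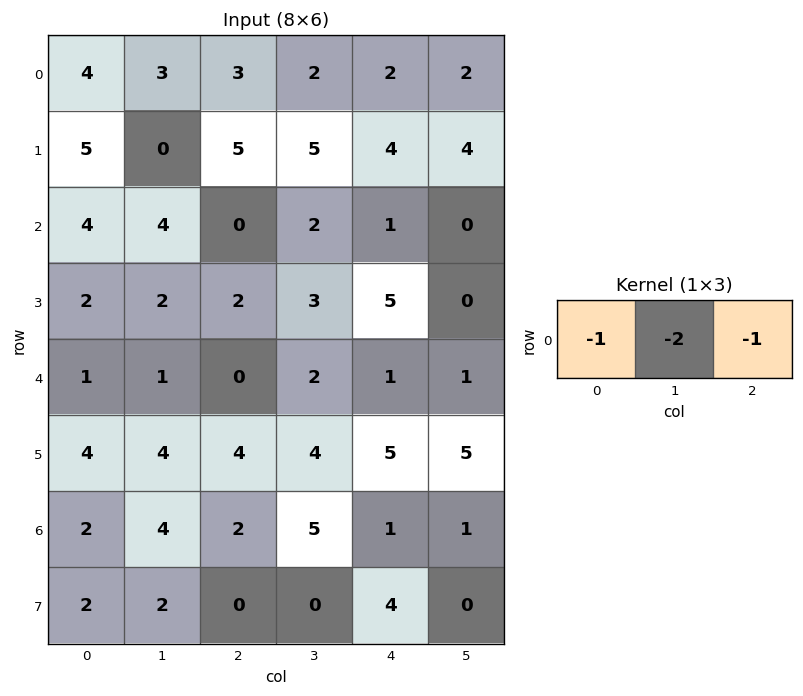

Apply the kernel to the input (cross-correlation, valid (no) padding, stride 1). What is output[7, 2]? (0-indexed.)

The receptive field on the input at this output position is [0 0 4]. Elementwise product with the kernel and sum: 0·-1 + 0·-2 + 4·-1.

-4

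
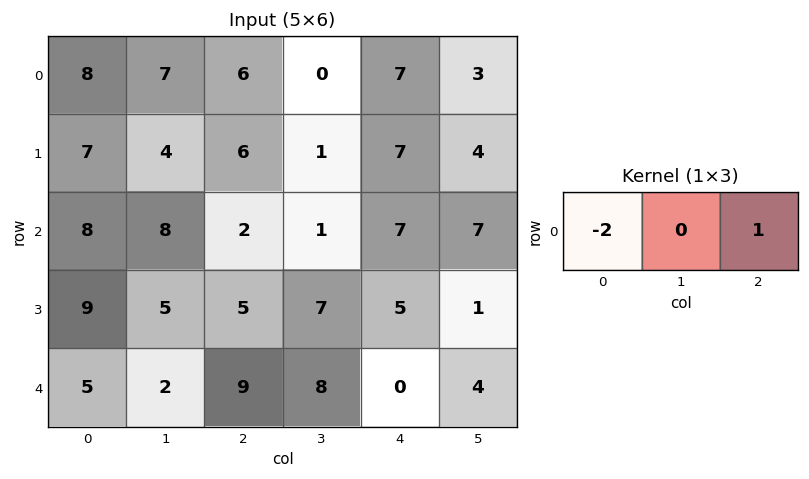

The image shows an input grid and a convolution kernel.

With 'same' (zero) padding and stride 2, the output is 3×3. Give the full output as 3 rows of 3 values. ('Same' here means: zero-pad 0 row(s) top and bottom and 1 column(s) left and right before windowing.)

Output[0,0]: The receptive field on the zero-padded input at this output position is [0 8 7]. Elementwise product with the kernel and sum: 0·-2 + 7·1.

7 -14 3
8 -15 5
2 4 -12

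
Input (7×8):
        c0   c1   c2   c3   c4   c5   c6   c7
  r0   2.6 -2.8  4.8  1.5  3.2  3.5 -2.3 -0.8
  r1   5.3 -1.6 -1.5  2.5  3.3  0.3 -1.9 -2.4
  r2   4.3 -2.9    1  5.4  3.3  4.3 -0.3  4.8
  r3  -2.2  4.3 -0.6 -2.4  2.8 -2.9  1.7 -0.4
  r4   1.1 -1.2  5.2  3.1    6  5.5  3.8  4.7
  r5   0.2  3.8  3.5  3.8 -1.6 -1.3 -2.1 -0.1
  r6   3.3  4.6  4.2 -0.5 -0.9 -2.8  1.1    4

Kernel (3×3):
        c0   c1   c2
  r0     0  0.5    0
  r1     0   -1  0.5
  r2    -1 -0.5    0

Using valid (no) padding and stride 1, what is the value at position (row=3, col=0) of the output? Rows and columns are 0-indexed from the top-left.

The receptive field on the input at this output position is [-2.2 4.3 -0.6 / 1.1 -1.2 5.2 / 0.2 3.8 3.5]. Elementwise product with the kernel and sum: 4.3·0.5 + -1.2·-1 + 5.2·0.5 + 0.2·-1 + 3.8·-0.5.

3.85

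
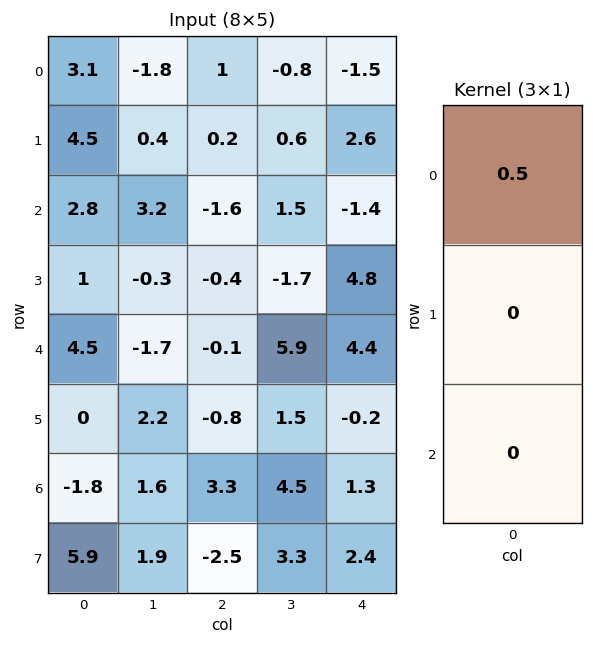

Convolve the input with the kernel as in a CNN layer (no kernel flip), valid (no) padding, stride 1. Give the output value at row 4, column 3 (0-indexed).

2.95

The receptive field on the input at this output position is [5.9 / 1.5 / 4.5]. Elementwise product with the kernel and sum: 5.9·0.5.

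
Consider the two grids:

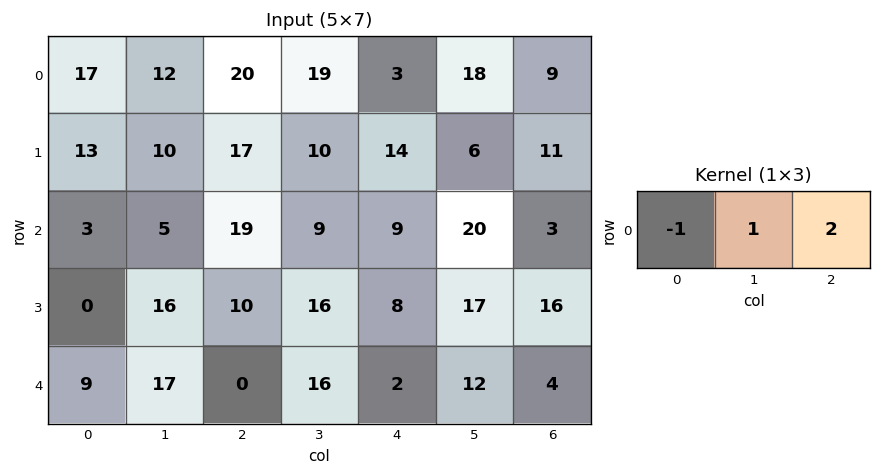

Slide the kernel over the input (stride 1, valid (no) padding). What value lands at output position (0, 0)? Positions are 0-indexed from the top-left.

The receptive field on the input at this output position is [17 12 20]. Elementwise product with the kernel and sum: 17·-1 + 12·1 + 20·2.

35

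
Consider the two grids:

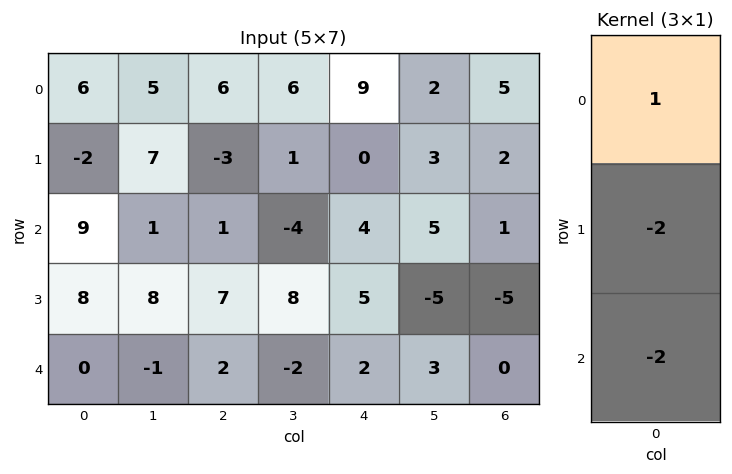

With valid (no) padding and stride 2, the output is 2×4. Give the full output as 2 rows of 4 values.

Output[0,0]: The receptive field on the input at this output position is [6 / -2 / 9]. Elementwise product with the kernel and sum: 6·1 + -2·-2 + 9·-2.
Output[0,1]: The receptive field on the input at this output position is [6 / -3 / 1]. Elementwise product with the kernel and sum: 6·1 + -3·-2 + 1·-2.

-8 10 1 -1
-7 -17 -10 11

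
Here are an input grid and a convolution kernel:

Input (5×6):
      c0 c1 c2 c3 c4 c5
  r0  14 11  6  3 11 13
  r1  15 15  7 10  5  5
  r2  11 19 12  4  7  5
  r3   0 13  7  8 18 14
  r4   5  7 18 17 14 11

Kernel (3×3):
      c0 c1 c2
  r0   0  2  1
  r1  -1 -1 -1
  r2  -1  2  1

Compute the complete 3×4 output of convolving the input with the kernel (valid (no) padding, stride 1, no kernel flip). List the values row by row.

30 -8 -2 30
28 -2 29 41
57 46 12 1

Output[0,0]: The receptive field on the input at this output position is [14 11 6 / 15 15 7 / 11 19 12]. Elementwise product with the kernel and sum: 11·2 + 6·1 + 15·-1 + 15·-1 + 7·-1 + 11·-1 + 19·2 + 12·1.
Output[0,1]: The receptive field on the input at this output position is [11 6 3 / 15 7 10 / 19 12 4]. Elementwise product with the kernel and sum: 6·2 + 3·1 + 15·-1 + 7·-1 + 10·-1 + 19·-1 + 12·2 + 4·1.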